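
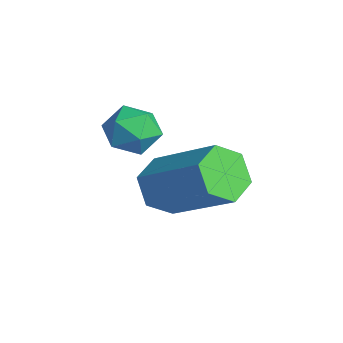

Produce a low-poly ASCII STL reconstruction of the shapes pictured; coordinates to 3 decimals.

solid 
facet normal -0.838 0.413 0.358
outer loop
vertex -1.646 2.084 -2.362
vertex -1.403 1.957 -1.646
vertex -1.229 2.616 -1.999
endloop
endfacet
facet normal -0.661 0.701 -0.269
outer loop
vertex -1.646 2.084 -2.362
vertex -1.229 2.616 -1.999
vertex -1.093 2.461 -2.738
endloop
endfacet
facet normal -0.633 0.178 -0.753
outer loop
vertex -1.646 2.084 -2.362
vertex -1.093 2.461 -2.738
vertex -1.182 1.705 -2.842
endloop
endfacet
facet normal -0.794 -0.434 -0.425
outer loop
vertex -1.646 2.084 -2.362
vertex -1.182 1.705 -2.842
vertex -1.373 1.394 -2.167
endloop
endfacet
facet normal -0.921 -0.291 0.261
outer loop
vertex -1.646 2.084 -2.362
vertex -1.373 1.394 -2.167
vertex -1.403 1.957 -1.646
endloop
endfacet
facet normal -0.005 0.979 -0.206
outer loop
vertex -1.093 2.461 -2.738
vertex -1.229 2.616 -1.999
vertex -0.507 2.566 -2.253
endloop
endfacet
facet normal -0.294 0.510 0.808
outer loop
vertex -1.229 2.616 -1.999
vertex -1.403 1.957 -1.646
vertex -0.698 2.255 -1.578
endloop
endfacet
facet normal -0.427 -0.626 0.652
outer loop
vertex -1.403 1.957 -1.646
vertex -1.373 1.394 -2.167
vertex -0.787 1.499 -1.682
endloop
endfacet
facet normal -0.221 -0.860 -0.459
outer loop
vertex -1.373 1.394 -2.167
vertex -1.182 1.705 -2.842
vertex -0.651 1.344 -2.421
endloop
endfacet
facet normal 0.040 0.132 -0.991
outer loop
vertex -1.182 1.705 -2.842
vertex -1.093 2.461 -2.738
vertex -0.477 2.003 -2.774
endloop
endfacet
facet normal 0.794 0.434 0.425
outer loop
vertex -0.234 1.876 -2.058
vertex -0.507 2.566 -2.253
vertex -0.698 2.255 -1.578
endloop
endfacet
facet normal 0.633 -0.178 0.753
outer loop
vertex -0.234 1.876 -2.058
vertex -0.698 2.255 -1.578
vertex -0.787 1.499 -1.682
endloop
endfacet
facet normal 0.661 -0.701 0.269
outer loop
vertex -0.234 1.876 -2.058
vertex -0.787 1.499 -1.682
vertex -0.651 1.344 -2.421
endloop
endfacet
facet normal 0.838 -0.413 -0.358
outer loop
vertex -0.234 1.876 -2.058
vertex -0.651 1.344 -2.421
vertex -0.477 2.003 -2.774
endloop
endfacet
facet normal 0.921 0.291 -0.261
outer loop
vertex -0.234 1.876 -2.058
vertex -0.477 2.003 -2.774
vertex -0.507 2.566 -2.253
endloop
endfacet
facet normal 0.221 0.860 0.459
outer loop
vertex -0.698 2.255 -1.578
vertex -0.507 2.566 -2.253
vertex -1.229 2.616 -1.999
endloop
endfacet
facet normal -0.040 -0.132 0.991
outer loop
vertex -0.787 1.499 -1.682
vertex -0.698 2.255 -1.578
vertex -1.403 1.957 -1.646
endloop
endfacet
facet normal 0.005 -0.979 0.206
outer loop
vertex -0.651 1.344 -2.421
vertex -0.787 1.499 -1.682
vertex -1.373 1.394 -2.167
endloop
endfacet
facet normal 0.294 -0.510 -0.808
outer loop
vertex -0.477 2.003 -2.774
vertex -0.651 1.344 -2.421
vertex -1.182 1.705 -2.842
endloop
endfacet
facet normal 0.427 0.626 -0.652
outer loop
vertex -0.507 2.566 -2.253
vertex -0.477 2.003 -2.774
vertex -1.093 2.461 -2.738
endloop
endfacet
facet normal -0.718 -0.387 -0.578
outer loop
vertex 0.61 1.656 -3.69
vertex 0.145 2.287 -3.535
vertex 0.642 2.301 -4.162
endloop
endfacet
facet normal 0.694 -0.447 -0.564
outer loop
vertex 0.61 1.656 -3.69
vertex 0.642 2.301 -4.162
vertex 2.141 2.481 -2.46
endloop
endfacet
facet normal 0.695 -0.446 -0.565
outer loop
vertex 2.141 2.481 -2.46
vertex 0.642 2.301 -4.162
vertex 2.172 3.126 -2.931
endloop
endfacet
facet normal 0.718 0.388 0.578
outer loop
vertex 2.141 2.481 -2.46
vertex 2.172 3.126 -2.931
vertex 1.675 3.113 -2.305
endloop
endfacet
facet normal -0.718 -0.388 -0.578
outer loop
vertex 0.642 2.301 -4.162
vertex 0.145 2.287 -3.535
vertex 0.176 2.933 -4.007
endloop
endfacet
facet normal 0.381 0.476 -0.793
outer loop
vertex 0.642 2.301 -4.162
vertex 0.176 2.933 -4.007
vertex 2.172 3.126 -2.931
endloop
endfacet
facet normal 0.381 0.475 -0.793
outer loop
vertex 2.172 3.126 -2.931
vertex 0.176 2.933 -4.007
vertex 1.707 3.758 -2.776
endloop
endfacet
facet normal 0.718 0.387 0.578
outer loop
vertex 2.172 3.126 -2.931
vertex 1.707 3.758 -2.776
vertex 1.675 3.113 -2.305
endloop
endfacet
facet normal -0.718 -0.388 -0.578
outer loop
vertex 0.176 2.933 -4.007
vertex 0.145 2.287 -3.535
vertex -0.321 2.919 -3.38
endloop
endfacet
facet normal -0.313 0.922 -0.228
outer loop
vertex 0.176 2.933 -4.007
vertex -0.321 2.919 -3.38
vertex 1.707 3.758 -2.776
endloop
endfacet
facet normal -0.313 0.922 -0.228
outer loop
vertex 1.707 3.758 -2.776
vertex -0.321 2.919 -3.38
vertex 1.21 3.744 -2.15
endloop
endfacet
facet normal 0.718 0.387 0.579
outer loop
vertex 1.707 3.758 -2.776
vertex 1.21 3.744 -2.15
vertex 1.675 3.113 -2.305
endloop
endfacet
facet normal -0.718 -0.388 -0.578
outer loop
vertex -0.321 2.919 -3.38
vertex 0.145 2.287 -3.535
vertex -0.352 2.274 -2.909
endloop
endfacet
facet normal -0.694 0.446 0.565
outer loop
vertex -0.321 2.919 -3.38
vertex -0.352 2.274 -2.909
vertex 1.21 3.744 -2.15
endloop
endfacet
facet normal -0.695 0.447 0.564
outer loop
vertex 1.21 3.744 -2.15
vertex -0.352 2.274 -2.909
vertex 1.178 3.099 -1.678
endloop
endfacet
facet normal 0.718 0.387 0.578
outer loop
vertex 1.21 3.744 -2.15
vertex 1.178 3.099 -1.678
vertex 1.675 3.113 -2.305
endloop
endfacet
facet normal -0.718 -0.387 -0.578
outer loop
vertex -0.352 2.274 -2.909
vertex 0.145 2.287 -3.535
vertex 0.113 1.642 -3.064
endloop
endfacet
facet normal -0.382 -0.475 0.793
outer loop
vertex -0.352 2.274 -2.909
vertex 0.113 1.642 -3.064
vertex 1.178 3.099 -1.678
endloop
endfacet
facet normal -0.381 -0.476 0.793
outer loop
vertex 1.178 3.099 -1.678
vertex 0.113 1.642 -3.064
vertex 1.644 2.467 -1.833
endloop
endfacet
facet normal 0.718 0.388 0.578
outer loop
vertex 1.178 3.099 -1.678
vertex 1.644 2.467 -1.833
vertex 1.675 3.113 -2.305
endloop
endfacet
facet normal -0.718 -0.387 -0.579
outer loop
vertex 0.113 1.642 -3.064
vertex 0.145 2.287 -3.535
vertex 0.61 1.656 -3.69
endloop
endfacet
facet normal 0.313 -0.922 0.228
outer loop
vertex 0.113 1.642 -3.064
vertex 0.61 1.656 -3.69
vertex 1.644 2.467 -1.833
endloop
endfacet
facet normal 0.314 -0.922 0.228
outer loop
vertex 1.644 2.467 -1.833
vertex 0.61 1.656 -3.69
vertex 2.141 2.481 -2.46
endloop
endfacet
facet normal 0.718 0.388 0.578
outer loop
vertex 1.644 2.467 -1.833
vertex 2.141 2.481 -2.46
vertex 1.675 3.113 -2.305
endloop
endfacet

endsolid


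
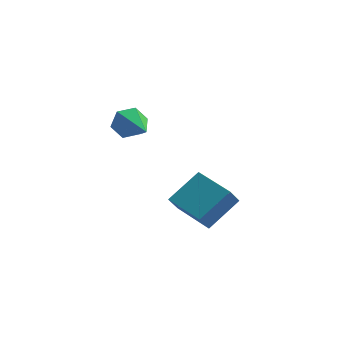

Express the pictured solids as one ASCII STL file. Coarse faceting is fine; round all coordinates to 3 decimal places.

solid 
facet normal -0.469 0.828 -0.307
outer loop
vertex -1.756 0.423 1.744
vertex -2.202 0.389 2.333
vertex -1.565 0.764 2.372
endloop
endfacet
facet normal 0.950 0.041 -0.311
outer loop
vertex -1.756 0.423 1.744
vertex -1.565 0.764 2.372
vertex -1.298 -1.209 2.927
endloop
endfacet
facet normal -0.469 0.828 -0.308
outer loop
vertex -1.565 0.764 2.372
vertex -2.202 0.389 2.333
vertex -2.012 0.73 2.961
endloop
endfacet
facet normal 0.760 0.269 0.592
outer loop
vertex -1.565 0.764 2.372
vertex -2.012 0.73 2.961
vertex -1.298 -1.209 2.927
endloop
endfacet
facet normal -0.468 0.828 -0.308
outer loop
vertex -2.012 0.73 2.961
vertex -2.202 0.389 2.333
vertex -2.649 0.356 2.922
endloop
endfacet
facet normal -0.042 -0.033 0.999
outer loop
vertex -2.012 0.73 2.961
vertex -2.649 0.356 2.922
vertex -1.298 -1.209 2.927
endloop
endfacet
facet normal -0.468 0.828 -0.309
outer loop
vertex -2.649 0.356 2.922
vertex -2.202 0.389 2.333
vertex -2.839 0.014 2.294
endloop
endfacet
facet normal -0.654 -0.563 0.505
outer loop
vertex -2.649 0.356 2.922
vertex -2.839 0.014 2.294
vertex -1.298 -1.209 2.927
endloop
endfacet
facet normal -0.469 0.828 -0.308
outer loop
vertex -2.839 0.014 2.294
vertex -2.202 0.389 2.333
vertex -2.392 0.048 1.705
endloop
endfacet
facet normal -0.464 -0.791 -0.398
outer loop
vertex -2.839 0.014 2.294
vertex -2.392 0.048 1.705
vertex -1.298 -1.209 2.927
endloop
endfacet
facet normal -0.469 0.828 -0.308
outer loop
vertex -2.392 0.048 1.705
vertex -2.202 0.389 2.333
vertex -1.756 0.423 1.744
endloop
endfacet
facet normal 0.337 -0.489 -0.805
outer loop
vertex -2.392 0.048 1.705
vertex -1.756 0.423 1.744
vertex -1.298 -1.209 2.927
endloop
endfacet
facet normal -0.591 -0.586 -0.555
outer loop
vertex 0.515 0.003 -2.599
vertex -0.863 1.259 -2.459
vertex 0.824 0.429 -3.378
endloop
endfacet
facet normal 0.737 -0.671 -0.075
outer loop
vertex 1.863 1.461 -2.401
vertex 0.515 0.003 -2.599
vertex 0.824 0.429 -3.378
endloop
endfacet
facet normal -0.591 -0.586 -0.555
outer loop
vertex 0.824 0.429 -3.378
vertex -0.863 1.259 -2.459
vertex -0.554 1.685 -3.238
endloop
endfacet
facet normal 0.329 0.453 -0.829
outer loop
vertex -0.554 1.685 -3.238
vertex 1.863 1.461 -2.401
vertex 0.824 0.429 -3.378
endloop
endfacet
facet normal -0.329 -0.453 0.829
outer loop
vertex 0.515 0.003 -2.599
vertex 0.176 2.291 -1.482
vertex -0.863 1.259 -2.459
endloop
endfacet
facet normal 0.737 -0.671 -0.075
outer loop
vertex 1.554 1.035 -1.622
vertex 0.515 0.003 -2.599
vertex 1.863 1.461 -2.401
endloop
endfacet
facet normal -0.329 -0.453 0.829
outer loop
vertex 1.554 1.035 -1.622
vertex 0.176 2.291 -1.482
vertex 0.515 0.003 -2.599
endloop
endfacet
facet normal -0.737 0.671 0.075
outer loop
vertex -0.863 1.259 -2.459
vertex 0.176 2.291 -1.482
vertex -0.554 1.685 -3.238
endloop
endfacet
facet normal 0.329 0.453 -0.829
outer loop
vertex 0.485 2.717 -2.261
vertex 1.863 1.461 -2.401
vertex -0.554 1.685 -3.238
endloop
endfacet
facet normal -0.737 0.671 0.075
outer loop
vertex -0.554 1.685 -3.238
vertex 0.176 2.291 -1.482
vertex 0.485 2.717 -2.261
endloop
endfacet
facet normal 0.591 0.586 0.555
outer loop
vertex 0.485 2.717 -2.261
vertex 1.554 1.035 -1.622
vertex 1.863 1.461 -2.401
endloop
endfacet
facet normal 0.591 0.586 0.555
outer loop
vertex 0.176 2.291 -1.482
vertex 1.554 1.035 -1.622
vertex 0.485 2.717 -2.261
endloop
endfacet

endsolid


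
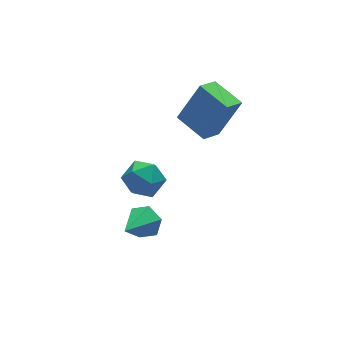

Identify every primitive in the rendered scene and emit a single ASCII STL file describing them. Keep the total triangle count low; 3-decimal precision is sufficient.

solid 
facet normal 0.351 0.936 0.034
outer loop
vertex -0.264 0.597 -2.816
vertex -0.304 0.575 -1.808
vertex 0.534 0.278 -2.286
endloop
endfacet
facet normal 0.596 0.592 -0.542
outer loop
vertex -0.264 0.597 -2.816
vertex 0.534 0.278 -2.286
vertex 0.257 -0.21 -3.125
endloop
endfacet
facet normal 0.036 0.378 -0.925
outer loop
vertex -0.264 0.597 -2.816
vertex 0.257 -0.21 -3.125
vertex -0.751 -0.214 -3.166
endloop
endfacet
facet normal -0.556 0.588 -0.587
outer loop
vertex -0.264 0.597 -2.816
vertex -0.751 -0.214 -3.166
vertex -1.098 0.271 -2.352
endloop
endfacet
facet normal -0.361 0.932 0.006
outer loop
vertex -0.264 0.597 -2.816
vertex -1.098 0.271 -2.352
vertex -0.304 0.575 -1.808
endloop
endfacet
facet normal 0.948 0.011 -0.319
outer loop
vertex 0.257 -0.21 -3.125
vertex 0.534 0.278 -2.286
vertex 0.538 -0.731 -2.308
endloop
endfacet
facet normal 0.551 0.566 0.613
outer loop
vertex 0.534 0.278 -2.286
vertex -0.304 0.575 -1.808
vertex 0.191 -0.246 -1.494
endloop
endfacet
facet normal -0.603 0.562 0.566
outer loop
vertex -0.304 0.575 -1.808
vertex -1.098 0.271 -2.352
vertex -0.817 -0.25 -1.535
endloop
endfacet
facet normal -0.919 0.005 -0.395
outer loop
vertex -1.098 0.271 -2.352
vertex -0.751 -0.214 -3.166
vertex -1.094 -0.738 -2.374
endloop
endfacet
facet normal 0.040 -0.336 -0.941
outer loop
vertex -0.751 -0.214 -3.166
vertex 0.257 -0.21 -3.125
vertex -0.256 -1.035 -2.852
endloop
endfacet
facet normal 0.556 -0.588 0.587
outer loop
vertex -0.296 -1.057 -1.844
vertex 0.538 -0.731 -2.308
vertex 0.191 -0.246 -1.494
endloop
endfacet
facet normal -0.036 -0.378 0.925
outer loop
vertex -0.296 -1.057 -1.844
vertex 0.191 -0.246 -1.494
vertex -0.817 -0.25 -1.535
endloop
endfacet
facet normal -0.596 -0.592 0.542
outer loop
vertex -0.296 -1.057 -1.844
vertex -0.817 -0.25 -1.535
vertex -1.094 -0.738 -2.374
endloop
endfacet
facet normal -0.351 -0.936 -0.034
outer loop
vertex -0.296 -1.057 -1.844
vertex -1.094 -0.738 -2.374
vertex -0.256 -1.035 -2.852
endloop
endfacet
facet normal 0.361 -0.932 -0.006
outer loop
vertex -0.296 -1.057 -1.844
vertex -0.256 -1.035 -2.852
vertex 0.538 -0.731 -2.308
endloop
endfacet
facet normal 0.919 -0.005 0.395
outer loop
vertex 0.191 -0.246 -1.494
vertex 0.538 -0.731 -2.308
vertex 0.534 0.278 -2.286
endloop
endfacet
facet normal -0.040 0.336 0.941
outer loop
vertex -0.817 -0.25 -1.535
vertex 0.191 -0.246 -1.494
vertex -0.304 0.575 -1.808
endloop
endfacet
facet normal -0.948 -0.011 0.319
outer loop
vertex -1.094 -0.738 -2.374
vertex -0.817 -0.25 -1.535
vertex -1.098 0.271 -2.352
endloop
endfacet
facet normal -0.551 -0.566 -0.613
outer loop
vertex -0.256 -1.035 -2.852
vertex -1.094 -0.738 -2.374
vertex -0.751 -0.214 -3.166
endloop
endfacet
facet normal 0.603 -0.562 -0.566
outer loop
vertex 0.538 -0.731 -2.308
vertex -0.256 -1.035 -2.852
vertex 0.257 -0.21 -3.125
endloop
endfacet
facet normal 0.709 0.484 -0.513
outer loop
vertex -1.166 -3.818 -1.061
vertex -1.72 -3.376 -1.409
vertex -1.392 -3.137 -0.731
endloop
endfacet
facet normal 0.343 -0.315 0.885
outer loop
vertex -1.166 -3.818 -1.061
vertex -1.392 -3.137 -0.731
vertex -2.96 -4.224 -0.511
endloop
endfacet
facet normal 0.708 0.485 -0.513
outer loop
vertex -1.392 -3.137 -0.731
vertex -1.72 -3.376 -1.409
vertex -1.947 -2.695 -1.079
endloop
endfacet
facet normal -0.189 0.450 0.873
outer loop
vertex -1.392 -3.137 -0.731
vertex -1.947 -2.695 -1.079
vertex -2.96 -4.224 -0.511
endloop
endfacet
facet normal 0.708 0.485 -0.513
outer loop
vertex -1.947 -2.695 -1.079
vertex -1.72 -3.376 -1.409
vertex -2.275 -2.934 -1.757
endloop
endfacet
facet normal -0.790 0.588 0.175
outer loop
vertex -1.947 -2.695 -1.079
vertex -2.275 -2.934 -1.757
vertex -2.96 -4.224 -0.511
endloop
endfacet
facet normal 0.708 0.485 -0.513
outer loop
vertex -2.275 -2.934 -1.757
vertex -1.72 -3.376 -1.409
vertex -2.048 -3.615 -2.087
endloop
endfacet
facet normal -0.858 -0.038 -0.512
outer loop
vertex -2.275 -2.934 -1.757
vertex -2.048 -3.615 -2.087
vertex -2.96 -4.224 -0.511
endloop
endfacet
facet normal 0.709 0.484 -0.513
outer loop
vertex -2.048 -3.615 -2.087
vertex -1.72 -3.376 -1.409
vertex -1.494 -4.057 -1.739
endloop
endfacet
facet normal -0.327 -0.803 -0.499
outer loop
vertex -2.048 -3.615 -2.087
vertex -1.494 -4.057 -1.739
vertex -2.96 -4.224 -0.511
endloop
endfacet
facet normal 0.709 0.484 -0.513
outer loop
vertex -1.494 -4.057 -1.739
vertex -1.72 -3.376 -1.409
vertex -1.166 -3.818 -1.061
endloop
endfacet
facet normal 0.274 -0.941 0.199
outer loop
vertex -1.494 -4.057 -1.739
vertex -1.166 -3.818 -1.061
vertex -2.96 -4.224 -0.511
endloop
endfacet
facet normal -0.817 -0.376 0.438
outer loop
vertex 2.938 -1.429 2.36
vertex 2.444 0.043 2.702
vertex 1.933 -1.348 0.553
endloop
endfacet
facet normal 0.311 -0.926 -0.215
outer loop
vertex 2.856 -0.923 0.058
vertex 2.938 -1.429 2.36
vertex 1.933 -1.348 0.553
endloop
endfacet
facet normal -0.817 -0.376 0.438
outer loop
vertex 1.933 -1.348 0.553
vertex 2.444 0.043 2.702
vertex 1.438 0.125 0.894
endloop
endfacet
facet normal -0.486 0.039 -0.873
outer loop
vertex 1.438 0.125 0.894
vertex 2.856 -0.923 0.058
vertex 1.933 -1.348 0.553
endloop
endfacet
facet normal 0.486 -0.040 0.873
outer loop
vertex 2.938 -1.429 2.36
vertex 3.367 0.468 2.207
vertex 2.444 0.043 2.702
endloop
endfacet
facet normal 0.310 -0.926 -0.215
outer loop
vertex 3.862 -1.005 1.866
vertex 2.938 -1.429 2.36
vertex 2.856 -0.923 0.058
endloop
endfacet
facet normal 0.485 -0.039 0.874
outer loop
vertex 3.862 -1.005 1.866
vertex 3.367 0.468 2.207
vertex 2.938 -1.429 2.36
endloop
endfacet
facet normal -0.311 0.926 0.215
outer loop
vertex 2.444 0.043 2.702
vertex 3.367 0.468 2.207
vertex 1.438 0.125 0.894
endloop
endfacet
facet normal -0.485 0.040 -0.873
outer loop
vertex 2.362 0.549 0.4
vertex 2.856 -0.923 0.058
vertex 1.438 0.125 0.894
endloop
endfacet
facet normal -0.310 0.926 0.214
outer loop
vertex 1.438 0.125 0.894
vertex 3.367 0.468 2.207
vertex 2.362 0.549 0.4
endloop
endfacet
facet normal 0.817 0.376 -0.438
outer loop
vertex 2.362 0.549 0.4
vertex 3.862 -1.005 1.866
vertex 2.856 -0.923 0.058
endloop
endfacet
facet normal 0.817 0.376 -0.438
outer loop
vertex 3.367 0.468 2.207
vertex 3.862 -1.005 1.866
vertex 2.362 0.549 0.4
endloop
endfacet

endsolid


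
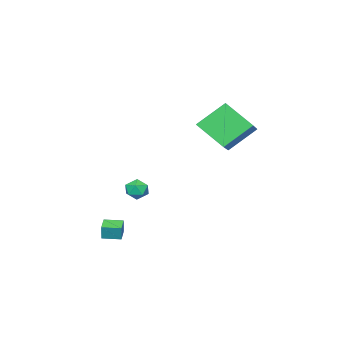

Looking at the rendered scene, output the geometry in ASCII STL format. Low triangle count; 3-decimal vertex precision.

solid 
facet normal -0.830 -0.521 0.199
outer loop
vertex 2.589 -1.411 -2.663
vertex 2.085 -0.618 -2.689
vertex 2.466 -1.514 -3.447
endloop
endfacet
facet normal 0.536 -0.844 0.027
outer loop
vertex 3.155 -1.082 -3.611
vertex 2.589 -1.411 -2.663
vertex 2.466 -1.514 -3.447
endloop
endfacet
facet normal -0.830 -0.521 0.199
outer loop
vertex 2.466 -1.514 -3.447
vertex 2.085 -0.618 -2.689
vertex 1.962 -0.721 -3.472
endloop
endfacet
facet normal -0.153 -0.128 -0.980
outer loop
vertex 1.962 -0.721 -3.472
vertex 3.155 -1.082 -3.611
vertex 2.466 -1.514 -3.447
endloop
endfacet
facet normal 0.152 0.129 0.980
outer loop
vertex 2.589 -1.411 -2.663
vertex 2.774 -0.186 -2.853
vertex 2.085 -0.618 -2.689
endloop
endfacet
facet normal 0.536 -0.844 0.027
outer loop
vertex 3.278 -0.979 -2.828
vertex 2.589 -1.411 -2.663
vertex 3.155 -1.082 -3.611
endloop
endfacet
facet normal 0.154 0.129 0.980
outer loop
vertex 3.278 -0.979 -2.828
vertex 2.774 -0.186 -2.853
vertex 2.589 -1.411 -2.663
endloop
endfacet
facet normal -0.536 0.844 -0.027
outer loop
vertex 2.085 -0.618 -2.689
vertex 2.774 -0.186 -2.853
vertex 1.962 -0.721 -3.472
endloop
endfacet
facet normal -0.153 -0.130 -0.980
outer loop
vertex 2.651 -0.289 -3.637
vertex 3.155 -1.082 -3.611
vertex 1.962 -0.721 -3.472
endloop
endfacet
facet normal -0.536 0.844 -0.027
outer loop
vertex 1.962 -0.721 -3.472
vertex 2.774 -0.186 -2.853
vertex 2.651 -0.289 -3.637
endloop
endfacet
facet normal 0.830 0.521 -0.199
outer loop
vertex 2.651 -0.289 -3.637
vertex 3.278 -0.979 -2.828
vertex 3.155 -1.082 -3.611
endloop
endfacet
facet normal 0.830 0.521 -0.199
outer loop
vertex 2.774 -0.186 -2.853
vertex 3.278 -0.979 -2.828
vertex 2.651 -0.289 -3.637
endloop
endfacet
facet normal -0.608 0.449 0.655
outer loop
vertex -2.96 1.55 4.006
vertex -3.138 3.055 2.811
vertex -4.514 0.69 3.154
endloop
endfacet
facet normal 0.092 -0.780 0.619
outer loop
vertex -3.342 -0.175 1.889
vertex -2.96 1.55 4.006
vertex -4.514 0.69 3.154
endloop
endfacet
facet normal -0.607 0.448 0.656
outer loop
vertex -4.514 0.69 3.154
vertex -3.138 3.055 2.811
vertex -4.692 2.196 1.959
endloop
endfacet
facet normal -0.789 -0.436 -0.433
outer loop
vertex -4.692 2.196 1.959
vertex -3.342 -0.175 1.889
vertex -4.514 0.69 3.154
endloop
endfacet
facet normal 0.789 0.437 0.432
outer loop
vertex -2.96 1.55 4.006
vertex -1.966 2.19 1.546
vertex -3.138 3.055 2.811
endloop
endfacet
facet normal 0.092 -0.780 0.619
outer loop
vertex -1.788 0.684 2.741
vertex -2.96 1.55 4.006
vertex -3.342 -0.175 1.889
endloop
endfacet
facet normal 0.789 0.436 0.432
outer loop
vertex -1.788 0.684 2.741
vertex -1.966 2.19 1.546
vertex -2.96 1.55 4.006
endloop
endfacet
facet normal -0.092 0.780 -0.619
outer loop
vertex -3.138 3.055 2.811
vertex -1.966 2.19 1.546
vertex -4.692 2.196 1.959
endloop
endfacet
facet normal -0.789 -0.437 -0.432
outer loop
vertex -3.52 1.33 0.694
vertex -3.342 -0.175 1.889
vertex -4.692 2.196 1.959
endloop
endfacet
facet normal -0.092 0.780 -0.619
outer loop
vertex -4.692 2.196 1.959
vertex -1.966 2.19 1.546
vertex -3.52 1.33 0.694
endloop
endfacet
facet normal 0.607 -0.449 -0.656
outer loop
vertex -3.52 1.33 0.694
vertex -1.788 0.684 2.741
vertex -3.342 -0.175 1.889
endloop
endfacet
facet normal 0.608 -0.448 -0.656
outer loop
vertex -1.966 2.19 1.546
vertex -1.788 0.684 2.741
vertex -3.52 1.33 0.694
endloop
endfacet
facet normal -0.633 0.272 0.725
outer loop
vertex -0.615 -1.333 -1.408
vertex -1.031 -1.832 -1.584
vertex -0.551 -1.94 -1.124
endloop
endfacet
facet normal 0.039 0.427 0.904
outer loop
vertex -0.615 -1.333 -1.408
vertex -0.551 -1.94 -1.124
vertex -0.004 -1.596 -1.31
endloop
endfacet
facet normal 0.306 0.862 0.405
outer loop
vertex -0.615 -1.333 -1.408
vertex -0.004 -1.596 -1.31
vertex -0.144 -1.276 -1.885
endloop
endfacet
facet normal -0.202 0.976 -0.083
outer loop
vertex -0.615 -1.333 -1.408
vertex -0.144 -1.276 -1.885
vertex -0.779 -1.422 -2.054
endloop
endfacet
facet normal -0.783 0.612 0.114
outer loop
vertex -0.615 -1.333 -1.408
vertex -0.779 -1.422 -2.054
vertex -1.031 -1.832 -1.584
endloop
endfacet
facet normal 0.416 -0.179 0.891
outer loop
vertex -0.004 -1.596 -1.31
vertex -0.551 -1.94 -1.124
vertex -0.041 -2.258 -1.426
endloop
endfacet
facet normal -0.673 -0.429 0.602
outer loop
vertex -0.551 -1.94 -1.124
vertex -1.031 -1.832 -1.584
vertex -0.676 -2.404 -1.595
endloop
endfacet
facet normal -0.915 0.119 -0.387
outer loop
vertex -1.031 -1.832 -1.584
vertex -0.779 -1.422 -2.054
vertex -0.816 -2.084 -2.17
endloop
endfacet
facet normal 0.025 0.709 -0.705
outer loop
vertex -0.779 -1.422 -2.054
vertex -0.144 -1.276 -1.885
vertex -0.269 -1.74 -2.356
endloop
endfacet
facet normal 0.847 0.524 0.085
outer loop
vertex -0.144 -1.276 -1.885
vertex -0.004 -1.596 -1.31
vertex 0.211 -1.848 -1.896
endloop
endfacet
facet normal 0.202 -0.976 0.083
outer loop
vertex -0.205 -2.347 -2.072
vertex -0.041 -2.258 -1.426
vertex -0.676 -2.404 -1.595
endloop
endfacet
facet normal -0.306 -0.862 -0.405
outer loop
vertex -0.205 -2.347 -2.072
vertex -0.676 -2.404 -1.595
vertex -0.816 -2.084 -2.17
endloop
endfacet
facet normal -0.039 -0.427 -0.904
outer loop
vertex -0.205 -2.347 -2.072
vertex -0.816 -2.084 -2.17
vertex -0.269 -1.74 -2.356
endloop
endfacet
facet normal 0.633 -0.272 -0.725
outer loop
vertex -0.205 -2.347 -2.072
vertex -0.269 -1.74 -2.356
vertex 0.211 -1.848 -1.896
endloop
endfacet
facet normal 0.783 -0.612 -0.114
outer loop
vertex -0.205 -2.347 -2.072
vertex 0.211 -1.848 -1.896
vertex -0.041 -2.258 -1.426
endloop
endfacet
facet normal -0.025 -0.709 0.705
outer loop
vertex -0.676 -2.404 -1.595
vertex -0.041 -2.258 -1.426
vertex -0.551 -1.94 -1.124
endloop
endfacet
facet normal -0.847 -0.524 -0.085
outer loop
vertex -0.816 -2.084 -2.17
vertex -0.676 -2.404 -1.595
vertex -1.031 -1.832 -1.584
endloop
endfacet
facet normal -0.416 0.179 -0.891
outer loop
vertex -0.269 -1.74 -2.356
vertex -0.816 -2.084 -2.17
vertex -0.779 -1.422 -2.054
endloop
endfacet
facet normal 0.673 0.429 -0.602
outer loop
vertex 0.211 -1.848 -1.896
vertex -0.269 -1.74 -2.356
vertex -0.144 -1.276 -1.885
endloop
endfacet
facet normal 0.915 -0.119 0.387
outer loop
vertex -0.041 -2.258 -1.426
vertex 0.211 -1.848 -1.896
vertex -0.004 -1.596 -1.31
endloop
endfacet

endsolid


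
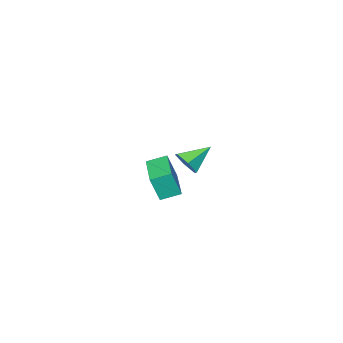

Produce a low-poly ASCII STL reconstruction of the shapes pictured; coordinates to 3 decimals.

solid 
facet normal 0.811 -0.251 -0.528
outer loop
vertex 0.093 1.1 0.359
vertex -0.237 0.651 0.066
vertex -0.214 1.232 -0.175
endloop
endfacet
facet normal -0.044 0.964 0.264
outer loop
vertex 0.093 1.1 0.359
vertex -0.214 1.232 -0.175
vertex -1.203 0.949 0.694
endloop
endfacet
facet normal 0.811 -0.251 -0.528
outer loop
vertex -0.214 1.232 -0.175
vertex -0.237 0.651 0.066
vertex -0.544 0.783 -0.468
endloop
endfacet
facet normal -0.574 0.700 -0.426
outer loop
vertex -0.214 1.232 -0.175
vertex -0.544 0.783 -0.468
vertex -1.203 0.949 0.694
endloop
endfacet
facet normal 0.811 -0.251 -0.528
outer loop
vertex -0.544 0.783 -0.468
vertex -0.237 0.651 0.066
vertex -0.567 0.201 -0.227
endloop
endfacet
facet normal -0.868 -0.160 -0.470
outer loop
vertex -0.544 0.783 -0.468
vertex -0.567 0.201 -0.227
vertex -1.203 0.949 0.694
endloop
endfacet
facet normal 0.811 -0.251 -0.528
outer loop
vertex -0.567 0.201 -0.227
vertex -0.237 0.651 0.066
vertex -0.26 0.069 0.307
endloop
endfacet
facet normal -0.632 -0.755 0.177
outer loop
vertex -0.567 0.201 -0.227
vertex -0.26 0.069 0.307
vertex -1.203 0.949 0.694
endloop
endfacet
facet normal 0.812 -0.250 -0.527
outer loop
vertex -0.26 0.069 0.307
vertex -0.237 0.651 0.066
vertex 0.069 0.519 0.6
endloop
endfacet
facet normal -0.102 -0.490 0.866
outer loop
vertex -0.26 0.069 0.307
vertex 0.069 0.519 0.6
vertex -1.203 0.949 0.694
endloop
endfacet
facet normal 0.811 -0.252 -0.527
outer loop
vertex 0.069 0.519 0.6
vertex -0.237 0.651 0.066
vertex 0.093 1.1 0.359
endloop
endfacet
facet normal 0.192 0.369 0.909
outer loop
vertex 0.069 0.519 0.6
vertex 0.093 1.1 0.359
vertex -1.203 0.949 0.694
endloop
endfacet
facet normal -0.630 -0.776 -0.018
outer loop
vertex -3.673 -5.143 -3.156
vertex -4.336 -4.612 -2.859
vertex -3.966 -4.879 -4.279
endloop
endfacet
facet normal 0.737 -0.590 -0.331
outer loop
vertex -2.644 -3.248 -4.241
vertex -3.673 -5.143 -3.156
vertex -3.966 -4.879 -4.279
endloop
endfacet
facet normal -0.629 -0.777 -0.018
outer loop
vertex -3.966 -4.879 -4.279
vertex -4.336 -4.612 -2.859
vertex -4.629 -4.349 -3.982
endloop
endfacet
facet normal -0.246 0.221 -0.944
outer loop
vertex -4.629 -4.349 -3.982
vertex -2.644 -3.248 -4.241
vertex -3.966 -4.879 -4.279
endloop
endfacet
facet normal 0.246 -0.221 0.944
outer loop
vertex -3.673 -5.143 -3.156
vertex -3.014 -2.981 -2.821
vertex -4.336 -4.612 -2.859
endloop
endfacet
facet normal 0.737 -0.589 -0.330
outer loop
vertex -2.351 -3.511 -3.118
vertex -3.673 -5.143 -3.156
vertex -2.644 -3.248 -4.241
endloop
endfacet
facet normal 0.246 -0.221 0.944
outer loop
vertex -2.351 -3.511 -3.118
vertex -3.014 -2.981 -2.821
vertex -3.673 -5.143 -3.156
endloop
endfacet
facet normal -0.737 0.590 0.330
outer loop
vertex -4.336 -4.612 -2.859
vertex -3.014 -2.981 -2.821
vertex -4.629 -4.349 -3.982
endloop
endfacet
facet normal -0.246 0.221 -0.944
outer loop
vertex -3.307 -2.717 -3.944
vertex -2.644 -3.248 -4.241
vertex -4.629 -4.349 -3.982
endloop
endfacet
facet normal -0.737 0.589 0.331
outer loop
vertex -4.629 -4.349 -3.982
vertex -3.014 -2.981 -2.821
vertex -3.307 -2.717 -3.944
endloop
endfacet
facet normal 0.630 0.777 0.018
outer loop
vertex -3.307 -2.717 -3.944
vertex -2.351 -3.511 -3.118
vertex -2.644 -3.248 -4.241
endloop
endfacet
facet normal 0.629 0.777 0.018
outer loop
vertex -3.014 -2.981 -2.821
vertex -2.351 -3.511 -3.118
vertex -3.307 -2.717 -3.944
endloop
endfacet

endsolid


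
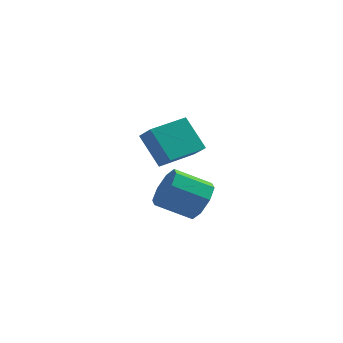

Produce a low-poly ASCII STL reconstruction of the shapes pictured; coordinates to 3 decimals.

solid 
facet normal 0.851 0.213 -0.480
outer loop
vertex -0.547 -1.259 1.152
vertex -1.066 -1.153 0.28
vertex -0.795 -0.527 1.038
endloop
endfacet
facet normal 0.419 0.277 0.865
outer loop
vertex -0.547 -1.259 1.152
vertex -0.795 -0.527 1.038
vertex -2.036 -1.633 1.992
endloop
endfacet
facet normal 0.420 0.275 0.865
outer loop
vertex -2.036 -1.633 1.992
vertex -0.795 -0.527 1.038
vertex -2.283 -0.901 1.879
endloop
endfacet
facet normal -0.851 -0.213 0.480
outer loop
vertex -2.036 -1.633 1.992
vertex -2.283 -0.901 1.879
vertex -2.554 -1.527 1.12
endloop
endfacet
facet normal 0.851 0.213 -0.480
outer loop
vertex -0.795 -0.527 1.038
vertex -1.066 -1.153 0.28
vertex -1.201 -0.162 0.481
endloop
endfacet
facet normal 0.072 0.858 0.509
outer loop
vertex -0.795 -0.527 1.038
vertex -1.201 -0.162 0.481
vertex -2.283 -0.901 1.879
endloop
endfacet
facet normal 0.072 0.858 0.509
outer loop
vertex -2.283 -0.901 1.879
vertex -1.201 -0.162 0.481
vertex -2.69 -0.536 1.321
endloop
endfacet
facet normal -0.851 -0.214 0.480
outer loop
vertex -2.283 -0.901 1.879
vertex -2.69 -0.536 1.321
vertex -2.554 -1.527 1.12
endloop
endfacet
facet normal 0.851 0.213 -0.480
outer loop
vertex -1.201 -0.162 0.481
vertex -1.066 -1.153 0.28
vertex -1.528 -0.378 -0.195
endloop
endfacet
facet normal -0.318 0.937 -0.146
outer loop
vertex -1.201 -0.162 0.481
vertex -1.528 -0.378 -0.195
vertex -2.69 -0.536 1.321
endloop
endfacet
facet normal -0.318 0.937 -0.146
outer loop
vertex -2.69 -0.536 1.321
vertex -1.528 -0.378 -0.195
vertex -3.017 -0.752 0.646
endloop
endfacet
facet normal -0.850 -0.214 0.481
outer loop
vertex -2.69 -0.536 1.321
vertex -3.017 -0.752 0.646
vertex -2.554 -1.527 1.12
endloop
endfacet
facet normal 0.851 0.213 -0.480
outer loop
vertex -1.528 -0.378 -0.195
vertex -1.066 -1.153 0.28
vertex -1.584 -1.047 -0.592
endloop
endfacet
facet normal -0.521 0.467 -0.714
outer loop
vertex -1.528 -0.378 -0.195
vertex -1.584 -1.047 -0.592
vertex -3.017 -0.752 0.646
endloop
endfacet
facet normal -0.520 0.468 -0.714
outer loop
vertex -3.017 -0.752 0.646
vertex -1.584 -1.047 -0.592
vertex -3.073 -1.421 0.248
endloop
endfacet
facet normal -0.851 -0.214 0.480
outer loop
vertex -3.017 -0.752 0.646
vertex -3.073 -1.421 0.248
vertex -2.554 -1.527 1.12
endloop
endfacet
facet normal 0.851 0.213 -0.480
outer loop
vertex -1.584 -1.047 -0.592
vertex -1.066 -1.153 0.28
vertex -1.337 -1.779 -0.479
endloop
endfacet
facet normal -0.419 -0.275 -0.865
outer loop
vertex -1.584 -1.047 -0.592
vertex -1.337 -1.779 -0.479
vertex -3.073 -1.421 0.248
endloop
endfacet
facet normal -0.419 -0.277 -0.865
outer loop
vertex -3.073 -1.421 0.248
vertex -1.337 -1.779 -0.479
vertex -2.825 -2.153 0.362
endloop
endfacet
facet normal -0.851 -0.213 0.480
outer loop
vertex -3.073 -1.421 0.248
vertex -2.825 -2.153 0.362
vertex -2.554 -1.527 1.12
endloop
endfacet
facet normal 0.851 0.214 -0.480
outer loop
vertex -1.337 -1.779 -0.479
vertex -1.066 -1.153 0.28
vertex -0.93 -2.144 0.079
endloop
endfacet
facet normal -0.072 -0.858 -0.509
outer loop
vertex -1.337 -1.779 -0.479
vertex -0.93 -2.144 0.079
vertex -2.825 -2.153 0.362
endloop
endfacet
facet normal -0.072 -0.857 -0.509
outer loop
vertex -2.825 -2.153 0.362
vertex -0.93 -2.144 0.079
vertex -2.419 -2.518 0.919
endloop
endfacet
facet normal -0.851 -0.213 0.480
outer loop
vertex -2.825 -2.153 0.362
vertex -2.419 -2.518 0.919
vertex -2.554 -1.527 1.12
endloop
endfacet
facet normal 0.850 0.214 -0.481
outer loop
vertex -0.93 -2.144 0.079
vertex -1.066 -1.153 0.28
vertex -0.603 -1.928 0.754
endloop
endfacet
facet normal 0.318 -0.937 0.146
outer loop
vertex -0.93 -2.144 0.079
vertex -0.603 -1.928 0.754
vertex -2.419 -2.518 0.919
endloop
endfacet
facet normal 0.318 -0.937 0.146
outer loop
vertex -2.419 -2.518 0.919
vertex -0.603 -1.928 0.754
vertex -2.092 -2.302 1.595
endloop
endfacet
facet normal -0.851 -0.213 0.480
outer loop
vertex -2.419 -2.518 0.919
vertex -2.092 -2.302 1.595
vertex -2.554 -1.527 1.12
endloop
endfacet
facet normal 0.851 0.214 -0.480
outer loop
vertex -0.603 -1.928 0.754
vertex -1.066 -1.153 0.28
vertex -0.547 -1.259 1.152
endloop
endfacet
facet normal 0.521 -0.468 0.714
outer loop
vertex -0.603 -1.928 0.754
vertex -0.547 -1.259 1.152
vertex -2.092 -2.302 1.595
endloop
endfacet
facet normal 0.520 -0.468 0.714
outer loop
vertex -2.092 -2.302 1.595
vertex -0.547 -1.259 1.152
vertex -2.036 -1.633 1.992
endloop
endfacet
facet normal -0.851 -0.213 0.480
outer loop
vertex -2.092 -2.302 1.595
vertex -2.036 -1.633 1.992
vertex -2.554 -1.527 1.12
endloop
endfacet
facet normal -0.531 0.333 0.779
outer loop
vertex -4.014 2.363 2.6
vertex -2.769 3.777 2.843
vertex -4.654 3.051 1.87
endloop
endfacet
facet normal -0.655 -0.745 -0.128
outer loop
vertex -3.651 2.423 0.397
vertex -4.014 2.363 2.6
vertex -4.654 3.051 1.87
endloop
endfacet
facet normal -0.531 0.332 0.780
outer loop
vertex -4.654 3.051 1.87
vertex -2.769 3.777 2.843
vertex -3.409 4.466 2.114
endloop
endfacet
facet normal -0.538 0.579 -0.613
outer loop
vertex -3.409 4.466 2.114
vertex -3.651 2.423 0.397
vertex -4.654 3.051 1.87
endloop
endfacet
facet normal 0.538 -0.579 0.613
outer loop
vertex -4.014 2.363 2.6
vertex -1.766 3.149 1.37
vertex -2.769 3.777 2.843
endloop
endfacet
facet normal -0.655 -0.744 -0.128
outer loop
vertex -3.011 1.734 1.126
vertex -4.014 2.363 2.6
vertex -3.651 2.423 0.397
endloop
endfacet
facet normal 0.538 -0.579 0.613
outer loop
vertex -3.011 1.734 1.126
vertex -1.766 3.149 1.37
vertex -4.014 2.363 2.6
endloop
endfacet
facet normal 0.655 0.745 0.129
outer loop
vertex -2.769 3.777 2.843
vertex -1.766 3.149 1.37
vertex -3.409 4.466 2.114
endloop
endfacet
facet normal -0.538 0.579 -0.613
outer loop
vertex -2.406 3.837 0.64
vertex -3.651 2.423 0.397
vertex -3.409 4.466 2.114
endloop
endfacet
facet normal 0.655 0.745 0.128
outer loop
vertex -3.409 4.466 2.114
vertex -1.766 3.149 1.37
vertex -2.406 3.837 0.64
endloop
endfacet
facet normal 0.530 -0.333 -0.780
outer loop
vertex -2.406 3.837 0.64
vertex -3.011 1.734 1.126
vertex -3.651 2.423 0.397
endloop
endfacet
facet normal 0.531 -0.333 -0.779
outer loop
vertex -1.766 3.149 1.37
vertex -3.011 1.734 1.126
vertex -2.406 3.837 0.64
endloop
endfacet

endsolid


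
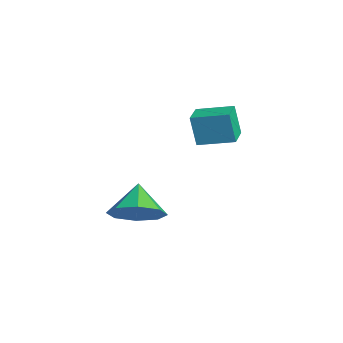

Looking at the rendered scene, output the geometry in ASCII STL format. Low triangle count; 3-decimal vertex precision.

solid 
facet normal 0.673 -0.277 -0.686
outer loop
vertex 4.303 -3.023 -1.016
vertex 3.637 -3.531 -1.465
vertex 3.949 -2.635 -1.52
endloop
endfacet
facet normal 0.065 0.812 0.580
outer loop
vertex 4.303 -3.023 -1.016
vertex 3.949 -2.635 -1.52
vertex 2.803 -3.189 -0.615
endloop
endfacet
facet normal 0.674 -0.277 -0.685
outer loop
vertex 3.949 -2.635 -1.52
vertex 3.637 -3.531 -1.465
vertex 3.413 -2.773 -1.991
endloop
endfacet
facet normal -0.350 0.928 0.126
outer loop
vertex 3.949 -2.635 -1.52
vertex 3.413 -2.773 -1.991
vertex 2.803 -3.189 -0.615
endloop
endfacet
facet normal 0.673 -0.277 -0.686
outer loop
vertex 3.413 -2.773 -1.991
vertex 3.637 -3.531 -1.465
vertex 3.008 -3.354 -2.154
endloop
endfacet
facet normal -0.786 0.595 -0.168
outer loop
vertex 3.413 -2.773 -1.991
vertex 3.008 -3.354 -2.154
vertex 2.803 -3.189 -0.615
endloop
endfacet
facet normal 0.674 -0.276 -0.686
outer loop
vertex 3.008 -3.354 -2.154
vertex 3.637 -3.531 -1.465
vertex 2.972 -4.039 -1.914
endloop
endfacet
facet normal -0.991 0.006 -0.133
outer loop
vertex 3.008 -3.354 -2.154
vertex 2.972 -4.039 -1.914
vertex 2.803 -3.189 -0.615
endloop
endfacet
facet normal 0.673 -0.275 -0.686
outer loop
vertex 2.972 -4.039 -1.914
vertex 3.637 -3.531 -1.465
vertex 3.326 -4.427 -1.411
endloop
endfacet
facet normal -0.843 -0.493 0.213
outer loop
vertex 2.972 -4.039 -1.914
vertex 3.326 -4.427 -1.411
vertex 2.803 -3.189 -0.615
endloop
endfacet
facet normal 0.674 -0.275 -0.686
outer loop
vertex 3.326 -4.427 -1.411
vertex 3.637 -3.531 -1.465
vertex 3.862 -4.29 -0.939
endloop
endfacet
facet normal -0.430 -0.610 0.666
outer loop
vertex 3.326 -4.427 -1.411
vertex 3.862 -4.29 -0.939
vertex 2.803 -3.189 -0.615
endloop
endfacet
facet normal 0.673 -0.276 -0.686
outer loop
vertex 3.862 -4.29 -0.939
vertex 3.637 -3.531 -1.465
vertex 4.267 -3.708 -0.776
endloop
endfacet
facet normal 0.008 -0.275 0.961
outer loop
vertex 3.862 -4.29 -0.939
vertex 4.267 -3.708 -0.776
vertex 2.803 -3.189 -0.615
endloop
endfacet
facet normal 0.673 -0.276 -0.686
outer loop
vertex 4.267 -3.708 -0.776
vertex 3.637 -3.531 -1.465
vertex 4.303 -3.023 -1.016
endloop
endfacet
facet normal 0.213 0.313 0.926
outer loop
vertex 4.267 -3.708 -0.776
vertex 4.303 -3.023 -1.016
vertex 2.803 -3.189 -0.615
endloop
endfacet
facet normal -0.849 0.523 -0.074
outer loop
vertex 0.41 -0.396 1.091
vertex 1.06 0.697 1.356
vertex 0.611 -0.234 -0.07
endloop
endfacet
facet normal -0.501 -0.841 -0.204
outer loop
vertex 1.46 -0.757 0.004
vertex 0.41 -0.396 1.091
vertex 0.611 -0.234 -0.07
endloop
endfacet
facet normal -0.849 0.523 -0.074
outer loop
vertex 0.611 -0.234 -0.07
vertex 1.06 0.697 1.356
vertex 1.261 0.859 0.195
endloop
endfacet
facet normal 0.169 0.136 -0.976
outer loop
vertex 1.261 0.859 0.195
vertex 1.46 -0.757 0.004
vertex 0.611 -0.234 -0.07
endloop
endfacet
facet normal -0.169 -0.136 0.976
outer loop
vertex 0.41 -0.396 1.091
vertex 1.909 0.174 1.43
vertex 1.06 0.697 1.356
endloop
endfacet
facet normal -0.501 -0.841 -0.204
outer loop
vertex 1.259 -0.919 1.165
vertex 0.41 -0.396 1.091
vertex 1.46 -0.757 0.004
endloop
endfacet
facet normal -0.169 -0.136 0.976
outer loop
vertex 1.259 -0.919 1.165
vertex 1.909 0.174 1.43
vertex 0.41 -0.396 1.091
endloop
endfacet
facet normal 0.501 0.841 0.204
outer loop
vertex 1.06 0.697 1.356
vertex 1.909 0.174 1.43
vertex 1.261 0.859 0.195
endloop
endfacet
facet normal 0.169 0.136 -0.976
outer loop
vertex 2.11 0.336 0.269
vertex 1.46 -0.757 0.004
vertex 1.261 0.859 0.195
endloop
endfacet
facet normal 0.501 0.841 0.204
outer loop
vertex 1.261 0.859 0.195
vertex 1.909 0.174 1.43
vertex 2.11 0.336 0.269
endloop
endfacet
facet normal 0.849 -0.523 0.074
outer loop
vertex 2.11 0.336 0.269
vertex 1.259 -0.919 1.165
vertex 1.46 -0.757 0.004
endloop
endfacet
facet normal 0.849 -0.523 0.074
outer loop
vertex 1.909 0.174 1.43
vertex 1.259 -0.919 1.165
vertex 2.11 0.336 0.269
endloop
endfacet

endsolid


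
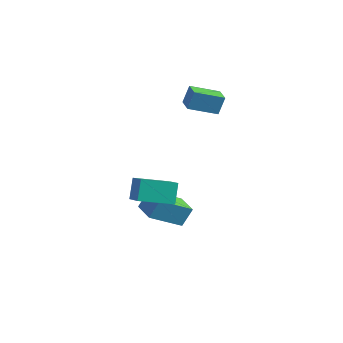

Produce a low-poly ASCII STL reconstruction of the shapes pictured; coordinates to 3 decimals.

solid 
facet normal -0.588 0.537 -0.605
outer loop
vertex -2.685 -1.991 1.303
vertex -1.133 -0.943 0.724
vertex -2.476 -2.819 0.364
endloop
endfacet
facet normal -0.792 -0.535 0.295
outer loop
vertex -1.647 -3.577 1.216
vertex -2.685 -1.991 1.303
vertex -2.476 -2.819 0.364
endloop
endfacet
facet normal -0.588 0.537 -0.605
outer loop
vertex -2.476 -2.819 0.364
vertex -1.133 -0.943 0.724
vertex -0.924 -1.772 -0.216
endloop
endfacet
facet normal 0.164 -0.653 -0.740
outer loop
vertex -0.924 -1.772 -0.216
vertex -1.647 -3.577 1.216
vertex -2.476 -2.819 0.364
endloop
endfacet
facet normal -0.164 0.652 0.740
outer loop
vertex -2.685 -1.991 1.303
vertex -0.304 -1.701 1.576
vertex -1.133 -0.943 0.724
endloop
endfacet
facet normal -0.792 -0.534 0.295
outer loop
vertex -1.856 -2.748 2.156
vertex -2.685 -1.991 1.303
vertex -1.647 -3.577 1.216
endloop
endfacet
facet normal -0.164 0.653 0.739
outer loop
vertex -1.856 -2.748 2.156
vertex -0.304 -1.701 1.576
vertex -2.685 -1.991 1.303
endloop
endfacet
facet normal 0.792 0.534 -0.295
outer loop
vertex -1.133 -0.943 0.724
vertex -0.304 -1.701 1.576
vertex -0.924 -1.772 -0.216
endloop
endfacet
facet normal 0.165 -0.653 -0.739
outer loop
vertex -0.095 -2.529 0.637
vertex -1.647 -3.577 1.216
vertex -0.924 -1.772 -0.216
endloop
endfacet
facet normal 0.792 0.535 -0.295
outer loop
vertex -0.924 -1.772 -0.216
vertex -0.304 -1.701 1.576
vertex -0.095 -2.529 0.637
endloop
endfacet
facet normal 0.588 -0.537 0.605
outer loop
vertex -0.095 -2.529 0.637
vertex -1.856 -2.748 2.156
vertex -1.647 -3.577 1.216
endloop
endfacet
facet normal 0.588 -0.537 0.605
outer loop
vertex -0.304 -1.701 1.576
vertex -1.856 -2.748 2.156
vertex -0.095 -2.529 0.637
endloop
endfacet
facet normal -0.775 -0.510 0.374
outer loop
vertex -1.766 3.404 4.242
vertex -2.388 4.154 3.977
vertex -1.928 2.914 3.237
endloop
endfacet
facet normal 0.616 -0.743 0.263
outer loop
vertex -0.572 3.806 2.583
vertex -1.766 3.404 4.242
vertex -1.928 2.914 3.237
endloop
endfacet
facet normal -0.775 -0.510 0.374
outer loop
vertex -1.928 2.914 3.237
vertex -2.388 4.154 3.977
vertex -2.55 3.664 2.972
endloop
endfacet
facet normal -0.144 -0.434 -0.890
outer loop
vertex -2.55 3.664 2.972
vertex -0.572 3.806 2.583
vertex -1.928 2.914 3.237
endloop
endfacet
facet normal 0.144 0.434 0.890
outer loop
vertex -1.766 3.404 4.242
vertex -1.032 5.046 3.323
vertex -2.388 4.154 3.977
endloop
endfacet
facet normal 0.616 -0.743 0.263
outer loop
vertex -0.41 4.296 3.588
vertex -1.766 3.404 4.242
vertex -0.572 3.806 2.583
endloop
endfacet
facet normal 0.144 0.434 0.890
outer loop
vertex -0.41 4.296 3.588
vertex -1.032 5.046 3.323
vertex -1.766 3.404 4.242
endloop
endfacet
facet normal -0.616 0.743 -0.263
outer loop
vertex -2.388 4.154 3.977
vertex -1.032 5.046 3.323
vertex -2.55 3.664 2.972
endloop
endfacet
facet normal -0.144 -0.434 -0.890
outer loop
vertex -1.194 4.556 2.318
vertex -0.572 3.806 2.583
vertex -2.55 3.664 2.972
endloop
endfacet
facet normal -0.616 0.743 -0.263
outer loop
vertex -2.55 3.664 2.972
vertex -1.032 5.046 3.323
vertex -1.194 4.556 2.318
endloop
endfacet
facet normal 0.775 0.510 -0.374
outer loop
vertex -1.194 4.556 2.318
vertex -0.41 4.296 3.588
vertex -0.572 3.806 2.583
endloop
endfacet
facet normal 0.775 0.510 -0.374
outer loop
vertex -1.032 5.046 3.323
vertex -0.41 4.296 3.588
vertex -1.194 4.556 2.318
endloop
endfacet
facet normal -0.763 0.622 -0.176
outer loop
vertex -2.716 -0.112 -1.379
vertex -1.426 1.114 -2.638
vertex -3.024 -0.755 -2.32
endloop
endfacet
facet normal -0.592 -0.562 0.578
outer loop
vertex -1.994 -1.594 -2.082
vertex -2.716 -0.112 -1.379
vertex -3.024 -0.755 -2.32
endloop
endfacet
facet normal -0.763 0.622 -0.176
outer loop
vertex -3.024 -0.755 -2.32
vertex -1.426 1.114 -2.638
vertex -1.733 0.471 -3.579
endloop
endfacet
facet normal -0.260 -0.545 -0.797
outer loop
vertex -1.733 0.471 -3.579
vertex -1.994 -1.594 -2.082
vertex -3.024 -0.755 -2.32
endloop
endfacet
facet normal 0.260 0.545 0.797
outer loop
vertex -2.716 -0.112 -1.379
vertex -0.396 0.275 -2.4
vertex -1.426 1.114 -2.638
endloop
endfacet
facet normal -0.592 -0.562 0.577
outer loop
vertex -1.687 -0.951 -1.141
vertex -2.716 -0.112 -1.379
vertex -1.994 -1.594 -2.082
endloop
endfacet
facet normal 0.260 0.545 0.797
outer loop
vertex -1.687 -0.951 -1.141
vertex -0.396 0.275 -2.4
vertex -2.716 -0.112 -1.379
endloop
endfacet
facet normal 0.592 0.563 -0.577
outer loop
vertex -1.426 1.114 -2.638
vertex -0.396 0.275 -2.4
vertex -1.733 0.471 -3.579
endloop
endfacet
facet normal -0.260 -0.545 -0.797
outer loop
vertex -0.704 -0.368 -3.341
vertex -1.994 -1.594 -2.082
vertex -1.733 0.471 -3.579
endloop
endfacet
facet normal 0.592 0.562 -0.578
outer loop
vertex -1.733 0.471 -3.579
vertex -0.396 0.275 -2.4
vertex -0.704 -0.368 -3.341
endloop
endfacet
facet normal 0.763 -0.622 0.176
outer loop
vertex -0.704 -0.368 -3.341
vertex -1.687 -0.951 -1.141
vertex -1.994 -1.594 -2.082
endloop
endfacet
facet normal 0.763 -0.623 0.176
outer loop
vertex -0.396 0.275 -2.4
vertex -1.687 -0.951 -1.141
vertex -0.704 -0.368 -3.341
endloop
endfacet

endsolid


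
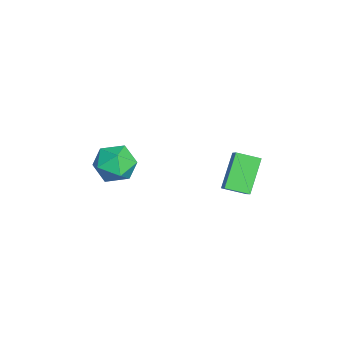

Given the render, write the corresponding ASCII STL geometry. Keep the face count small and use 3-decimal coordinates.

solid 
facet normal -0.643 -0.738 0.204
outer loop
vertex 0.529 -4.156 -1.584
vertex 1.355 -4.957 -1.88
vertex 1.272 -4.575 -0.758
endloop
endfacet
facet normal -0.774 -0.167 0.611
outer loop
vertex 0.529 -4.156 -1.584
vertex 1.272 -4.575 -0.758
vertex 1.004 -3.418 -0.782
endloop
endfacet
facet normal -0.905 0.387 0.180
outer loop
vertex 0.529 -4.156 -1.584
vertex 1.004 -3.418 -0.782
vertex 0.92 -3.085 -1.919
endloop
endfacet
facet normal -0.855 0.158 -0.494
outer loop
vertex 0.529 -4.156 -1.584
vertex 0.92 -3.085 -1.919
vertex 1.137 -4.036 -2.598
endloop
endfacet
facet normal -0.693 -0.538 -0.479
outer loop
vertex 0.529 -4.156 -1.584
vertex 1.137 -4.036 -2.598
vertex 1.355 -4.957 -1.88
endloop
endfacet
facet normal -0.182 -0.022 0.983
outer loop
vertex 1.004 -3.418 -0.782
vertex 1.272 -4.575 -0.758
vertex 2.123 -3.764 -0.582
endloop
endfacet
facet normal 0.029 -0.946 0.324
outer loop
vertex 1.272 -4.575 -0.758
vertex 1.355 -4.957 -1.88
vertex 2.34 -4.715 -1.261
endloop
endfacet
facet normal -0.053 -0.622 -0.782
outer loop
vertex 1.355 -4.957 -1.88
vertex 1.137 -4.036 -2.598
vertex 2.256 -4.382 -2.398
endloop
endfacet
facet normal -0.313 0.503 -0.805
outer loop
vertex 1.137 -4.036 -2.598
vertex 0.92 -3.085 -1.919
vertex 1.988 -3.225 -2.422
endloop
endfacet
facet normal -0.394 0.874 0.285
outer loop
vertex 0.92 -3.085 -1.919
vertex 1.004 -3.418 -0.782
vertex 1.905 -2.843 -1.3
endloop
endfacet
facet normal 0.855 -0.158 0.494
outer loop
vertex 2.731 -3.644 -1.596
vertex 2.123 -3.764 -0.582
vertex 2.34 -4.715 -1.261
endloop
endfacet
facet normal 0.905 -0.387 -0.180
outer loop
vertex 2.731 -3.644 -1.596
vertex 2.34 -4.715 -1.261
vertex 2.256 -4.382 -2.398
endloop
endfacet
facet normal 0.774 0.167 -0.611
outer loop
vertex 2.731 -3.644 -1.596
vertex 2.256 -4.382 -2.398
vertex 1.988 -3.225 -2.422
endloop
endfacet
facet normal 0.643 0.738 -0.204
outer loop
vertex 2.731 -3.644 -1.596
vertex 1.988 -3.225 -2.422
vertex 1.905 -2.843 -1.3
endloop
endfacet
facet normal 0.693 0.538 0.479
outer loop
vertex 2.731 -3.644 -1.596
vertex 1.905 -2.843 -1.3
vertex 2.123 -3.764 -0.582
endloop
endfacet
facet normal 0.313 -0.503 0.805
outer loop
vertex 2.34 -4.715 -1.261
vertex 2.123 -3.764 -0.582
vertex 1.272 -4.575 -0.758
endloop
endfacet
facet normal 0.394 -0.874 -0.285
outer loop
vertex 2.256 -4.382 -2.398
vertex 2.34 -4.715 -1.261
vertex 1.355 -4.957 -1.88
endloop
endfacet
facet normal 0.182 0.022 -0.983
outer loop
vertex 1.988 -3.225 -2.422
vertex 2.256 -4.382 -2.398
vertex 1.137 -4.036 -2.598
endloop
endfacet
facet normal -0.029 0.946 -0.324
outer loop
vertex 1.905 -2.843 -1.3
vertex 1.988 -3.225 -2.422
vertex 0.92 -3.085 -1.919
endloop
endfacet
facet normal 0.053 0.622 0.782
outer loop
vertex 2.123 -3.764 -0.582
vertex 1.905 -2.843 -1.3
vertex 1.004 -3.418 -0.782
endloop
endfacet
facet normal -0.759 -0.118 -0.640
outer loop
vertex 2.505 1.583 -0.238
vertex 2.628 2.752 -0.6
vertex 3.823 0.994 -1.694
endloop
endfacet
facet normal -0.099 -0.950 0.295
outer loop
vertex 4.552 1.108 -1.08
vertex 2.505 1.583 -0.238
vertex 3.823 0.994 -1.694
endloop
endfacet
facet normal -0.759 -0.118 -0.640
outer loop
vertex 3.823 0.994 -1.694
vertex 2.628 2.752 -0.6
vertex 3.946 2.163 -2.056
endloop
endfacet
facet normal 0.643 -0.287 -0.710
outer loop
vertex 3.946 2.163 -2.056
vertex 4.552 1.108 -1.08
vertex 3.823 0.994 -1.694
endloop
endfacet
facet normal -0.643 0.287 0.710
outer loop
vertex 2.505 1.583 -0.238
vertex 3.357 2.866 0.014
vertex 2.628 2.752 -0.6
endloop
endfacet
facet normal -0.099 -0.950 0.295
outer loop
vertex 3.234 1.697 0.376
vertex 2.505 1.583 -0.238
vertex 4.552 1.108 -1.08
endloop
endfacet
facet normal -0.643 0.287 0.710
outer loop
vertex 3.234 1.697 0.376
vertex 3.357 2.866 0.014
vertex 2.505 1.583 -0.238
endloop
endfacet
facet normal 0.099 0.950 -0.295
outer loop
vertex 2.628 2.752 -0.6
vertex 3.357 2.866 0.014
vertex 3.946 2.163 -2.056
endloop
endfacet
facet normal 0.643 -0.287 -0.710
outer loop
vertex 4.675 2.277 -1.442
vertex 4.552 1.108 -1.08
vertex 3.946 2.163 -2.056
endloop
endfacet
facet normal 0.099 0.950 -0.295
outer loop
vertex 3.946 2.163 -2.056
vertex 3.357 2.866 0.014
vertex 4.675 2.277 -1.442
endloop
endfacet
facet normal 0.759 0.118 0.640
outer loop
vertex 4.675 2.277 -1.442
vertex 3.234 1.697 0.376
vertex 4.552 1.108 -1.08
endloop
endfacet
facet normal 0.759 0.118 0.640
outer loop
vertex 3.357 2.866 0.014
vertex 3.234 1.697 0.376
vertex 4.675 2.277 -1.442
endloop
endfacet

endsolid


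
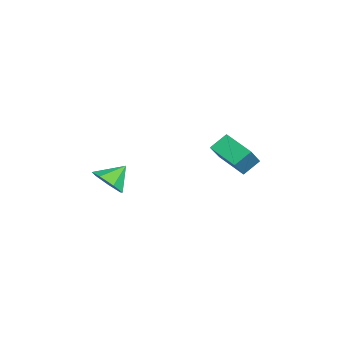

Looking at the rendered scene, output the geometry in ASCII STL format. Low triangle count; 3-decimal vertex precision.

solid 
facet normal 0.382 -0.674 -0.632
outer loop
vertex 2.176 -3.823 -3.892
vertex 1.298 -4.068 -4.161
vertex 1.866 -3.401 -4.529
endloop
endfacet
facet normal 0.495 0.816 0.299
outer loop
vertex 2.176 -3.823 -3.892
vertex 1.866 -3.401 -4.529
vertex 0.802 -3.192 -3.339
endloop
endfacet
facet normal 0.383 -0.674 -0.632
outer loop
vertex 1.866 -3.401 -4.529
vertex 1.298 -4.068 -4.161
vertex 1.129 -3.482 -4.889
endloop
endfacet
facet normal -0.016 0.982 -0.187
outer loop
vertex 1.866 -3.401 -4.529
vertex 1.129 -3.482 -4.889
vertex 0.802 -3.192 -3.339
endloop
endfacet
facet normal 0.382 -0.675 -0.632
outer loop
vertex 1.129 -3.482 -4.889
vertex 1.298 -4.068 -4.161
vertex 0.519 -4.003 -4.701
endloop
endfacet
facet normal -0.672 0.689 -0.271
outer loop
vertex 1.129 -3.482 -4.889
vertex 0.519 -4.003 -4.701
vertex 0.802 -3.192 -3.339
endloop
endfacet
facet normal 0.382 -0.674 -0.632
outer loop
vertex 0.519 -4.003 -4.701
vertex 1.298 -4.068 -4.161
vertex 0.496 -4.574 -4.106
endloop
endfacet
facet normal -0.982 0.156 0.111
outer loop
vertex 0.519 -4.003 -4.701
vertex 0.496 -4.574 -4.106
vertex 0.802 -3.192 -3.339
endloop
endfacet
facet normal 0.382 -0.674 -0.633
outer loop
vertex 0.496 -4.574 -4.106
vertex 1.298 -4.068 -4.161
vertex 1.077 -4.764 -3.553
endloop
endfacet
facet normal -0.709 -0.215 0.671
outer loop
vertex 0.496 -4.574 -4.106
vertex 1.077 -4.764 -3.553
vertex 0.802 -3.192 -3.339
endloop
endfacet
facet normal 0.381 -0.674 -0.633
outer loop
vertex 1.077 -4.764 -3.553
vertex 1.298 -4.068 -4.161
vertex 1.825 -4.43 -3.458
endloop
endfacet
facet normal -0.061 -0.145 0.988
outer loop
vertex 1.077 -4.764 -3.553
vertex 1.825 -4.43 -3.458
vertex 0.802 -3.192 -3.339
endloop
endfacet
facet normal 0.382 -0.673 -0.633
outer loop
vertex 1.825 -4.43 -3.458
vertex 1.298 -4.068 -4.161
vertex 2.176 -3.823 -3.892
endloop
endfacet
facet normal 0.475 0.313 0.822
outer loop
vertex 1.825 -4.43 -3.458
vertex 2.176 -3.823 -3.892
vertex 0.802 -3.192 -3.339
endloop
endfacet
facet normal -0.623 0.332 -0.708
outer loop
vertex 0.909 1.829 -2.031
vertex 2.084 2.823 -2.597
vertex 1.245 1.056 -2.689
endloop
endfacet
facet normal -0.717 -0.606 0.345
outer loop
vertex 2.216 0.537 -1.583
vertex 0.909 1.829 -2.031
vertex 1.245 1.056 -2.689
endloop
endfacet
facet normal -0.622 0.332 -0.709
outer loop
vertex 1.245 1.056 -2.689
vertex 2.084 2.823 -2.597
vertex 2.421 2.049 -3.255
endloop
endfacet
facet normal 0.314 -0.723 -0.615
outer loop
vertex 2.421 2.049 -3.255
vertex 2.216 0.537 -1.583
vertex 1.245 1.056 -2.689
endloop
endfacet
facet normal -0.315 0.723 0.615
outer loop
vertex 0.909 1.829 -2.031
vertex 3.055 2.304 -1.491
vertex 2.084 2.823 -2.597
endloop
endfacet
facet normal -0.717 -0.606 0.345
outer loop
vertex 1.879 1.311 -0.925
vertex 0.909 1.829 -2.031
vertex 2.216 0.537 -1.583
endloop
endfacet
facet normal -0.315 0.723 0.615
outer loop
vertex 1.879 1.311 -0.925
vertex 3.055 2.304 -1.491
vertex 0.909 1.829 -2.031
endloop
endfacet
facet normal 0.717 0.606 -0.345
outer loop
vertex 2.084 2.823 -2.597
vertex 3.055 2.304 -1.491
vertex 2.421 2.049 -3.255
endloop
endfacet
facet normal 0.315 -0.723 -0.615
outer loop
vertex 3.391 1.531 -2.149
vertex 2.216 0.537 -1.583
vertex 2.421 2.049 -3.255
endloop
endfacet
facet normal 0.717 0.606 -0.345
outer loop
vertex 2.421 2.049 -3.255
vertex 3.055 2.304 -1.491
vertex 3.391 1.531 -2.149
endloop
endfacet
facet normal 0.622 -0.332 0.709
outer loop
vertex 3.391 1.531 -2.149
vertex 1.879 1.311 -0.925
vertex 2.216 0.537 -1.583
endloop
endfacet
facet normal 0.622 -0.333 0.709
outer loop
vertex 3.055 2.304 -1.491
vertex 1.879 1.311 -0.925
vertex 3.391 1.531 -2.149
endloop
endfacet

endsolid


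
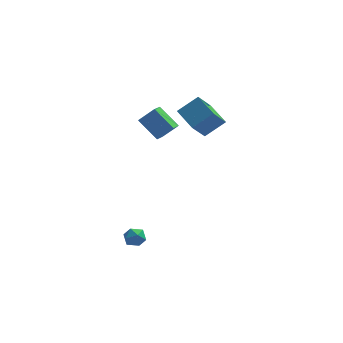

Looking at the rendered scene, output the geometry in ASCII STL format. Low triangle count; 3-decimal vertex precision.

solid 
facet normal -0.531 0.788 0.312
outer loop
vertex 0.438 4.05 3.636
vertex 1.127 5.035 2.323
vertex -0.738 3.628 2.702
endloop
endfacet
facet normal -0.387 -0.553 0.737
outer loop
vertex 0.153 2.305 2.177
vertex 0.438 4.05 3.636
vertex -0.738 3.628 2.702
endloop
endfacet
facet normal -0.531 0.788 0.312
outer loop
vertex -0.738 3.628 2.702
vertex 1.127 5.035 2.323
vertex -0.049 4.613 1.389
endloop
endfacet
facet normal -0.754 -0.270 -0.599
outer loop
vertex -0.049 4.613 1.389
vertex 0.153 2.305 2.177
vertex -0.738 3.628 2.702
endloop
endfacet
facet normal 0.754 0.270 0.599
outer loop
vertex 0.438 4.05 3.636
vertex 2.018 3.712 1.798
vertex 1.127 5.035 2.323
endloop
endfacet
facet normal -0.387 -0.553 0.737
outer loop
vertex 1.329 2.727 3.111
vertex 0.438 4.05 3.636
vertex 0.153 2.305 2.177
endloop
endfacet
facet normal 0.754 0.270 0.599
outer loop
vertex 1.329 2.727 3.111
vertex 2.018 3.712 1.798
vertex 0.438 4.05 3.636
endloop
endfacet
facet normal 0.387 0.553 -0.737
outer loop
vertex 1.127 5.035 2.323
vertex 2.018 3.712 1.798
vertex -0.049 4.613 1.389
endloop
endfacet
facet normal -0.754 -0.270 -0.599
outer loop
vertex 0.842 3.29 0.864
vertex 0.153 2.305 2.177
vertex -0.049 4.613 1.389
endloop
endfacet
facet normal 0.387 0.553 -0.737
outer loop
vertex -0.049 4.613 1.389
vertex 2.018 3.712 1.798
vertex 0.842 3.29 0.864
endloop
endfacet
facet normal 0.531 -0.788 -0.312
outer loop
vertex 0.842 3.29 0.864
vertex 1.329 2.727 3.111
vertex 0.153 2.305 2.177
endloop
endfacet
facet normal 0.531 -0.788 -0.312
outer loop
vertex 2.018 3.712 1.798
vertex 1.329 2.727 3.111
vertex 0.842 3.29 0.864
endloop
endfacet
facet normal -0.707 -0.036 -0.706
outer loop
vertex -2.843 2.065 2.879
vertex -2.577 2.879 2.571
vertex -1.762 1.315 1.834
endloop
endfacet
facet normal -0.292 -0.894 0.339
outer loop
vertex -0.863 1.361 2.729
vertex -2.843 2.065 2.879
vertex -1.762 1.315 1.834
endloop
endfacet
facet normal -0.708 -0.036 -0.705
outer loop
vertex -1.762 1.315 1.834
vertex -2.577 2.879 2.571
vertex -1.496 2.129 1.525
endloop
endfacet
facet normal 0.643 -0.446 -0.623
outer loop
vertex -1.496 2.129 1.525
vertex -0.863 1.361 2.729
vertex -1.762 1.315 1.834
endloop
endfacet
facet normal -0.643 0.446 0.623
outer loop
vertex -2.843 2.065 2.879
vertex -1.678 2.925 3.466
vertex -2.577 2.879 2.571
endloop
endfacet
facet normal -0.292 -0.894 0.339
outer loop
vertex -1.944 2.111 3.775
vertex -2.843 2.065 2.879
vertex -0.863 1.361 2.729
endloop
endfacet
facet normal -0.643 0.446 0.622
outer loop
vertex -1.944 2.111 3.775
vertex -1.678 2.925 3.466
vertex -2.843 2.065 2.879
endloop
endfacet
facet normal 0.292 0.894 -0.339
outer loop
vertex -2.577 2.879 2.571
vertex -1.678 2.925 3.466
vertex -1.496 2.129 1.525
endloop
endfacet
facet normal 0.643 -0.446 -0.623
outer loop
vertex -0.597 2.175 2.421
vertex -0.863 1.361 2.729
vertex -1.496 2.129 1.525
endloop
endfacet
facet normal 0.292 0.894 -0.339
outer loop
vertex -1.496 2.129 1.525
vertex -1.678 2.925 3.466
vertex -0.597 2.175 2.421
endloop
endfacet
facet normal 0.708 0.036 0.706
outer loop
vertex -0.597 2.175 2.421
vertex -1.944 2.111 3.775
vertex -0.863 1.361 2.729
endloop
endfacet
facet normal 0.708 0.037 0.706
outer loop
vertex -1.678 2.925 3.466
vertex -1.944 2.111 3.775
vertex -0.597 2.175 2.421
endloop
endfacet
facet normal -0.589 0.616 0.524
outer loop
vertex -2.832 -2.959 -2.621
vertex -3.379 -3.363 -2.761
vertex -2.997 -3.48 -2.194
endloop
endfacet
facet normal 0.076 0.618 0.783
outer loop
vertex -2.832 -2.959 -2.621
vertex -2.997 -3.48 -2.194
vertex -2.332 -3.359 -2.354
endloop
endfacet
facet normal 0.516 0.817 0.257
outer loop
vertex -2.832 -2.959 -2.621
vertex -2.332 -3.359 -2.354
vertex -2.304 -3.167 -3.02
endloop
endfacet
facet normal 0.124 0.938 -0.325
outer loop
vertex -2.832 -2.959 -2.621
vertex -2.304 -3.167 -3.02
vertex -2.95 -3.169 -3.272
endloop
endfacet
facet normal -0.559 0.813 -0.161
outer loop
vertex -2.832 -2.959 -2.621
vertex -2.95 -3.169 -3.272
vertex -3.379 -3.363 -2.761
endloop
endfacet
facet normal 0.242 -0.050 0.969
outer loop
vertex -2.332 -3.359 -2.354
vertex -2.997 -3.48 -2.194
vertex -2.57 -4.011 -2.328
endloop
endfacet
facet normal -0.833 -0.056 0.550
outer loop
vertex -2.997 -3.48 -2.194
vertex -3.379 -3.363 -2.761
vertex -3.216 -4.013 -2.58
endloop
endfacet
facet normal -0.786 0.265 -0.559
outer loop
vertex -3.379 -3.363 -2.761
vertex -2.95 -3.169 -3.272
vertex -3.188 -3.821 -3.246
endloop
endfacet
facet normal 0.320 0.466 -0.825
outer loop
vertex -2.95 -3.169 -3.272
vertex -2.304 -3.167 -3.02
vertex -2.523 -3.7 -3.406
endloop
endfacet
facet normal 0.955 0.272 0.119
outer loop
vertex -2.304 -3.167 -3.02
vertex -2.332 -3.359 -2.354
vertex -2.141 -3.817 -2.839
endloop
endfacet
facet normal -0.124 -0.938 0.325
outer loop
vertex -2.688 -4.221 -2.979
vertex -2.57 -4.011 -2.328
vertex -3.216 -4.013 -2.58
endloop
endfacet
facet normal -0.516 -0.817 -0.257
outer loop
vertex -2.688 -4.221 -2.979
vertex -3.216 -4.013 -2.58
vertex -3.188 -3.821 -3.246
endloop
endfacet
facet normal -0.076 -0.618 -0.783
outer loop
vertex -2.688 -4.221 -2.979
vertex -3.188 -3.821 -3.246
vertex -2.523 -3.7 -3.406
endloop
endfacet
facet normal 0.589 -0.616 -0.524
outer loop
vertex -2.688 -4.221 -2.979
vertex -2.523 -3.7 -3.406
vertex -2.141 -3.817 -2.839
endloop
endfacet
facet normal 0.559 -0.813 0.161
outer loop
vertex -2.688 -4.221 -2.979
vertex -2.141 -3.817 -2.839
vertex -2.57 -4.011 -2.328
endloop
endfacet
facet normal -0.320 -0.466 0.825
outer loop
vertex -3.216 -4.013 -2.58
vertex -2.57 -4.011 -2.328
vertex -2.997 -3.48 -2.194
endloop
endfacet
facet normal -0.955 -0.272 -0.119
outer loop
vertex -3.188 -3.821 -3.246
vertex -3.216 -4.013 -2.58
vertex -3.379 -3.363 -2.761
endloop
endfacet
facet normal -0.242 0.050 -0.969
outer loop
vertex -2.523 -3.7 -3.406
vertex -3.188 -3.821 -3.246
vertex -2.95 -3.169 -3.272
endloop
endfacet
facet normal 0.833 0.056 -0.550
outer loop
vertex -2.141 -3.817 -2.839
vertex -2.523 -3.7 -3.406
vertex -2.304 -3.167 -3.02
endloop
endfacet
facet normal 0.786 -0.265 0.559
outer loop
vertex -2.57 -4.011 -2.328
vertex -2.141 -3.817 -2.839
vertex -2.332 -3.359 -2.354
endloop
endfacet

endsolid


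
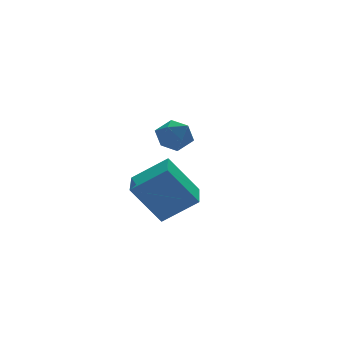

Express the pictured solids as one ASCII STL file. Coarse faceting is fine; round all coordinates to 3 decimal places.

solid 
facet normal -0.526 0.278 0.804
outer loop
vertex -4.359 -3.516 1.297
vertex -4.204 -4.149 1.617
vertex -3.764 -3.579 1.708
endloop
endfacet
facet normal -0.241 0.845 0.478
outer loop
vertex -4.359 -3.516 1.297
vertex -3.764 -3.579 1.708
vertex -3.735 -3.216 1.081
endloop
endfacet
facet normal -0.479 0.856 -0.195
outer loop
vertex -4.359 -3.516 1.297
vertex -3.735 -3.216 1.081
vertex -4.156 -3.561 0.602
endloop
endfacet
facet normal -0.912 0.295 -0.285
outer loop
vertex -4.359 -3.516 1.297
vertex -4.156 -3.561 0.602
vertex -4.446 -4.138 0.933
endloop
endfacet
facet normal -0.941 -0.063 0.332
outer loop
vertex -4.359 -3.516 1.297
vertex -4.446 -4.138 0.933
vertex -4.204 -4.149 1.617
endloop
endfacet
facet normal 0.466 0.756 0.459
outer loop
vertex -3.735 -3.216 1.081
vertex -3.764 -3.579 1.708
vertex -3.194 -3.662 1.267
endloop
endfacet
facet normal 0.006 -0.162 0.987
outer loop
vertex -3.764 -3.579 1.708
vertex -4.204 -4.149 1.617
vertex -3.484 -4.239 1.598
endloop
endfacet
facet normal -0.665 -0.713 0.224
outer loop
vertex -4.204 -4.149 1.617
vertex -4.446 -4.138 0.933
vertex -3.905 -4.584 1.119
endloop
endfacet
facet normal -0.619 -0.133 -0.774
outer loop
vertex -4.446 -4.138 0.933
vertex -4.156 -3.561 0.602
vertex -3.876 -4.221 0.492
endloop
endfacet
facet normal 0.080 0.774 -0.628
outer loop
vertex -4.156 -3.561 0.602
vertex -3.735 -3.216 1.081
vertex -3.436 -3.651 0.583
endloop
endfacet
facet normal 0.912 -0.295 0.285
outer loop
vertex -3.281 -4.284 0.903
vertex -3.194 -3.662 1.267
vertex -3.484 -4.239 1.598
endloop
endfacet
facet normal 0.479 -0.856 0.195
outer loop
vertex -3.281 -4.284 0.903
vertex -3.484 -4.239 1.598
vertex -3.905 -4.584 1.119
endloop
endfacet
facet normal 0.241 -0.845 -0.478
outer loop
vertex -3.281 -4.284 0.903
vertex -3.905 -4.584 1.119
vertex -3.876 -4.221 0.492
endloop
endfacet
facet normal 0.526 -0.278 -0.804
outer loop
vertex -3.281 -4.284 0.903
vertex -3.876 -4.221 0.492
vertex -3.436 -3.651 0.583
endloop
endfacet
facet normal 0.941 0.063 -0.332
outer loop
vertex -3.281 -4.284 0.903
vertex -3.436 -3.651 0.583
vertex -3.194 -3.662 1.267
endloop
endfacet
facet normal 0.619 0.133 0.774
outer loop
vertex -3.484 -4.239 1.598
vertex -3.194 -3.662 1.267
vertex -3.764 -3.579 1.708
endloop
endfacet
facet normal -0.080 -0.774 0.628
outer loop
vertex -3.905 -4.584 1.119
vertex -3.484 -4.239 1.598
vertex -4.204 -4.149 1.617
endloop
endfacet
facet normal -0.466 -0.756 -0.459
outer loop
vertex -3.876 -4.221 0.492
vertex -3.905 -4.584 1.119
vertex -4.446 -4.138 0.933
endloop
endfacet
facet normal -0.006 0.162 -0.987
outer loop
vertex -3.436 -3.651 0.583
vertex -3.876 -4.221 0.492
vertex -4.156 -3.561 0.602
endloop
endfacet
facet normal 0.665 0.713 -0.224
outer loop
vertex -3.194 -3.662 1.267
vertex -3.436 -3.651 0.583
vertex -3.735 -3.216 1.081
endloop
endfacet
facet normal -0.709 0.388 -0.588
outer loop
vertex -3.741 -0.345 -2.631
vertex -2.939 1.119 -2.631
vertex -2.745 -0.891 -4.192
endloop
endfacet
facet normal -0.480 -0.877 0.000
outer loop
vertex -1.561 -1.539 -3.209
vertex -3.741 -0.345 -2.631
vertex -2.745 -0.891 -4.192
endloop
endfacet
facet normal -0.709 0.388 -0.588
outer loop
vertex -2.745 -0.891 -4.192
vertex -2.939 1.119 -2.631
vertex -1.943 0.574 -4.192
endloop
endfacet
facet normal 0.516 -0.283 -0.808
outer loop
vertex -1.943 0.574 -4.192
vertex -1.561 -1.539 -3.209
vertex -2.745 -0.891 -4.192
endloop
endfacet
facet normal -0.516 0.283 0.808
outer loop
vertex -3.741 -0.345 -2.631
vertex -1.755 0.471 -1.648
vertex -2.939 1.119 -2.631
endloop
endfacet
facet normal -0.480 -0.877 -0.000
outer loop
vertex -2.557 -0.994 -1.648
vertex -3.741 -0.345 -2.631
vertex -1.561 -1.539 -3.209
endloop
endfacet
facet normal -0.516 0.283 0.808
outer loop
vertex -2.557 -0.994 -1.648
vertex -1.755 0.471 -1.648
vertex -3.741 -0.345 -2.631
endloop
endfacet
facet normal 0.480 0.877 0.000
outer loop
vertex -2.939 1.119 -2.631
vertex -1.755 0.471 -1.648
vertex -1.943 0.574 -4.192
endloop
endfacet
facet normal 0.516 -0.283 -0.808
outer loop
vertex -0.759 -0.075 -3.209
vertex -1.561 -1.539 -3.209
vertex -1.943 0.574 -4.192
endloop
endfacet
facet normal 0.481 0.877 -0.000
outer loop
vertex -1.943 0.574 -4.192
vertex -1.755 0.471 -1.648
vertex -0.759 -0.075 -3.209
endloop
endfacet
facet normal 0.709 -0.389 0.588
outer loop
vertex -0.759 -0.075 -3.209
vertex -2.557 -0.994 -1.648
vertex -1.561 -1.539 -3.209
endloop
endfacet
facet normal 0.709 -0.388 0.588
outer loop
vertex -1.755 0.471 -1.648
vertex -2.557 -0.994 -1.648
vertex -0.759 -0.075 -3.209
endloop
endfacet

endsolid


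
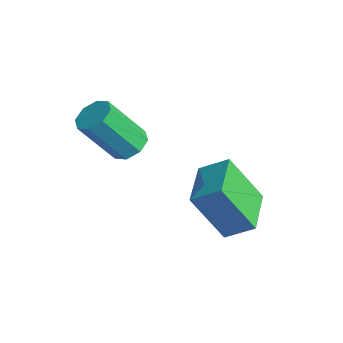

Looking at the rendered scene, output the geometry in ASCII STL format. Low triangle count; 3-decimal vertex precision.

solid 
facet normal -0.281 -0.446 0.850
outer loop
vertex 3.541 -1.038 1.328
vertex 2.278 -0.109 1.398
vertex 3.018 -1.71 0.803
endloop
endfacet
facet normal 0.805 -0.592 -0.044
outer loop
vertex 3.522 -0.911 -0.718
vertex 3.541 -1.038 1.328
vertex 3.018 -1.71 0.803
endloop
endfacet
facet normal -0.282 -0.446 0.849
outer loop
vertex 3.018 -1.71 0.803
vertex 2.278 -0.109 1.398
vertex 1.755 -0.78 0.872
endloop
endfacet
facet normal -0.523 -0.671 -0.526
outer loop
vertex 1.755 -0.78 0.872
vertex 3.522 -0.911 -0.718
vertex 3.018 -1.71 0.803
endloop
endfacet
facet normal 0.523 0.671 0.526
outer loop
vertex 3.541 -1.038 1.328
vertex 2.782 0.69 -0.123
vertex 2.278 -0.109 1.398
endloop
endfacet
facet normal 0.804 -0.592 -0.044
outer loop
vertex 4.045 -0.24 -0.192
vertex 3.541 -1.038 1.328
vertex 3.522 -0.911 -0.718
endloop
endfacet
facet normal 0.523 0.671 0.526
outer loop
vertex 4.045 -0.24 -0.192
vertex 2.782 0.69 -0.123
vertex 3.541 -1.038 1.328
endloop
endfacet
facet normal -0.805 0.592 0.044
outer loop
vertex 2.278 -0.109 1.398
vertex 2.782 0.69 -0.123
vertex 1.755 -0.78 0.872
endloop
endfacet
facet normal -0.523 -0.671 -0.526
outer loop
vertex 2.259 0.018 -0.648
vertex 3.522 -0.911 -0.718
vertex 1.755 -0.78 0.872
endloop
endfacet
facet normal -0.805 0.592 0.044
outer loop
vertex 1.755 -0.78 0.872
vertex 2.782 0.69 -0.123
vertex 2.259 0.018 -0.648
endloop
endfacet
facet normal 0.281 0.447 -0.849
outer loop
vertex 2.259 0.018 -0.648
vertex 4.045 -0.24 -0.192
vertex 3.522 -0.911 -0.718
endloop
endfacet
facet normal 0.281 0.445 -0.850
outer loop
vertex 2.782 0.69 -0.123
vertex 4.045 -0.24 -0.192
vertex 2.259 0.018 -0.648
endloop
endfacet
facet normal 0.161 0.563 -0.811
outer loop
vertex 1.376 -2.37 1.886
vertex 0.779 -2.384 1.758
vertex 1.142 -2.018 2.084
endloop
endfacet
facet normal 0.850 0.338 0.403
outer loop
vertex 1.376 -2.37 1.886
vertex 1.142 -2.018 2.084
vertex 1.097 -3.342 3.29
endloop
endfacet
facet normal 0.851 0.337 0.402
outer loop
vertex 1.097 -3.342 3.29
vertex 1.142 -2.018 2.084
vertex 0.864 -2.99 3.488
endloop
endfacet
facet normal -0.161 -0.563 0.811
outer loop
vertex 1.097 -3.342 3.29
vertex 0.864 -2.99 3.488
vertex 0.501 -3.356 3.162
endloop
endfacet
facet normal 0.161 0.562 -0.811
outer loop
vertex 1.142 -2.018 2.084
vertex 0.779 -2.384 1.758
vertex 0.696 -1.88 2.091
endloop
endfacet
facet normal 0.248 0.773 0.584
outer loop
vertex 1.142 -2.018 2.084
vertex 0.696 -1.88 2.091
vertex 0.864 -2.99 3.488
endloop
endfacet
facet normal 0.248 0.773 0.584
outer loop
vertex 0.864 -2.99 3.488
vertex 0.696 -1.88 2.091
vertex 0.418 -2.852 3.495
endloop
endfacet
facet normal -0.161 -0.562 0.811
outer loop
vertex 0.864 -2.99 3.488
vertex 0.418 -2.852 3.495
vertex 0.501 -3.356 3.162
endloop
endfacet
facet normal 0.162 0.562 -0.811
outer loop
vertex 0.696 -1.88 2.091
vertex 0.779 -2.384 1.758
vertex 0.299 -2.037 1.903
endloop
endfacet
facet normal -0.500 0.755 0.424
outer loop
vertex 0.696 -1.88 2.091
vertex 0.299 -2.037 1.903
vertex 0.418 -2.852 3.495
endloop
endfacet
facet normal -0.500 0.755 0.424
outer loop
vertex 0.418 -2.852 3.495
vertex 0.299 -2.037 1.903
vertex 0.021 -3.009 3.307
endloop
endfacet
facet normal -0.162 -0.562 0.811
outer loop
vertex 0.418 -2.852 3.495
vertex 0.021 -3.009 3.307
vertex 0.501 -3.356 3.162
endloop
endfacet
facet normal 0.161 0.562 -0.811
outer loop
vertex 0.299 -2.037 1.903
vertex 0.779 -2.384 1.758
vertex 0.183 -2.398 1.63
endloop
endfacet
facet normal -0.955 0.295 0.015
outer loop
vertex 0.299 -2.037 1.903
vertex 0.183 -2.398 1.63
vertex 0.021 -3.009 3.307
endloop
endfacet
facet normal -0.955 0.297 0.016
outer loop
vertex 0.021 -3.009 3.307
vertex 0.183 -2.398 1.63
vertex -0.096 -3.37 3.034
endloop
endfacet
facet normal -0.161 -0.562 0.812
outer loop
vertex 0.021 -3.009 3.307
vertex -0.096 -3.37 3.034
vertex 0.501 -3.356 3.162
endloop
endfacet
facet normal 0.161 0.563 -0.811
outer loop
vertex 0.183 -2.398 1.63
vertex 0.779 -2.384 1.758
vertex 0.416 -2.75 1.432
endloop
endfacet
facet normal -0.851 -0.337 -0.402
outer loop
vertex 0.183 -2.398 1.63
vertex 0.416 -2.75 1.432
vertex -0.096 -3.37 3.034
endloop
endfacet
facet normal -0.850 -0.339 -0.403
outer loop
vertex -0.096 -3.37 3.034
vertex 0.416 -2.75 1.432
vertex 0.138 -3.722 2.836
endloop
endfacet
facet normal -0.161 -0.563 0.811
outer loop
vertex -0.096 -3.37 3.034
vertex 0.138 -3.722 2.836
vertex 0.501 -3.356 3.162
endloop
endfacet
facet normal 0.161 0.562 -0.811
outer loop
vertex 0.416 -2.75 1.432
vertex 0.779 -2.384 1.758
vertex 0.862 -2.888 1.425
endloop
endfacet
facet normal -0.248 -0.773 -0.584
outer loop
vertex 0.416 -2.75 1.432
vertex 0.862 -2.888 1.425
vertex 0.138 -3.722 2.836
endloop
endfacet
facet normal -0.248 -0.773 -0.584
outer loop
vertex 0.138 -3.722 2.836
vertex 0.862 -2.888 1.425
vertex 0.584 -3.86 2.829
endloop
endfacet
facet normal -0.161 -0.562 0.811
outer loop
vertex 0.138 -3.722 2.836
vertex 0.584 -3.86 2.829
vertex 0.501 -3.356 3.162
endloop
endfacet
facet normal 0.162 0.562 -0.811
outer loop
vertex 0.862 -2.888 1.425
vertex 0.779 -2.384 1.758
vertex 1.259 -2.731 1.613
endloop
endfacet
facet normal 0.500 -0.755 -0.424
outer loop
vertex 0.862 -2.888 1.425
vertex 1.259 -2.731 1.613
vertex 0.584 -3.86 2.829
endloop
endfacet
facet normal 0.500 -0.755 -0.424
outer loop
vertex 0.584 -3.86 2.829
vertex 1.259 -2.731 1.613
vertex 0.981 -3.703 3.017
endloop
endfacet
facet normal -0.162 -0.562 0.811
outer loop
vertex 0.584 -3.86 2.829
vertex 0.981 -3.703 3.017
vertex 0.501 -3.356 3.162
endloop
endfacet
facet normal 0.161 0.562 -0.812
outer loop
vertex 1.259 -2.731 1.613
vertex 0.779 -2.384 1.758
vertex 1.376 -2.37 1.886
endloop
endfacet
facet normal 0.955 -0.297 -0.017
outer loop
vertex 1.259 -2.731 1.613
vertex 1.376 -2.37 1.886
vertex 0.981 -3.703 3.017
endloop
endfacet
facet normal 0.955 -0.296 -0.015
outer loop
vertex 0.981 -3.703 3.017
vertex 1.376 -2.37 1.886
vertex 1.097 -3.342 3.29
endloop
endfacet
facet normal -0.161 -0.562 0.811
outer loop
vertex 0.981 -3.703 3.017
vertex 1.097 -3.342 3.29
vertex 0.501 -3.356 3.162
endloop
endfacet

endsolid
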